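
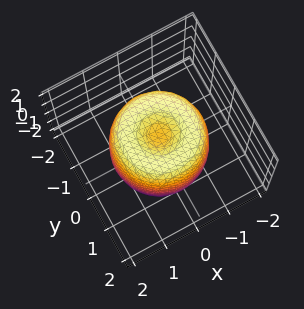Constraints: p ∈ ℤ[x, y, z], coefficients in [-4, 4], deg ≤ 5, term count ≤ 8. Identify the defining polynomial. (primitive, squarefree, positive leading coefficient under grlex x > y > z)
1. Degree: a generic line meets the surface in up to 4 points, so deg p = 4.
2. Symmetries: rotational symmetry about the z-axis ⇒ p depends on x, y only through x² + y².
3. Against the integer gridlines: the z-axis gridline crossings are at z ∈ {-1, 1}; a circular section at z = 0 has radius between 1 and 2.
4. Putting this together gives p.

2*x^4 + 4*x^2*y^2 + 2*y^4 - 3*x^2 - 3*y^2 + z^2 - 1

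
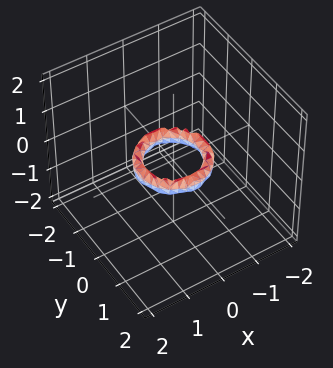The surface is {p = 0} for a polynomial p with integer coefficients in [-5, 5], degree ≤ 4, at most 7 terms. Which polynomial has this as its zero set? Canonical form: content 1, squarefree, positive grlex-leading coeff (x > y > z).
2*x^4 + 4*x^2*y^2 + 2*y^4 - 3*x^2 - 3*y^2 + 2*z^2 + 1

First, the degree is 4 — a generic line meets the surface in up to 4 points.
Next, symmetry: every cross-section ⟂ z is a circle, so x, y appear only via x² + y².
Next, from the visible intercepts: it misses every integer gridline on the z-axis; among the integer gridlines, it crosses the y-axis at y ∈ {-1, 1}; a circular section at z = 0 has radius between 0 and 1.
Finally, the integer polynomial consistent with all of this is the stated p.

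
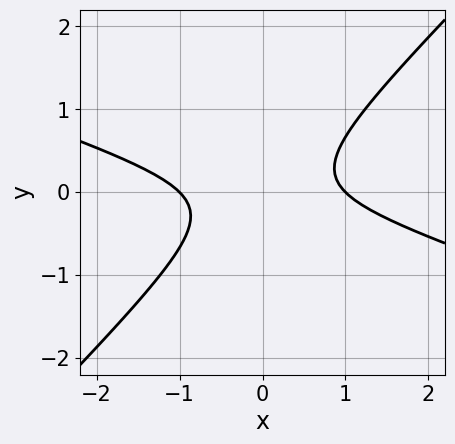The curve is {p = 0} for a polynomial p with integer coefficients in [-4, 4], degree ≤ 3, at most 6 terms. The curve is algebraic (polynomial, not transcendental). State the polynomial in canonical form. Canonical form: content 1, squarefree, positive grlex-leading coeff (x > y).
First, the degree is 2 — no degree-1 curve has this shape.
Next, checking where it meets the axes: it misses every integer gridline on the y-axis; among the integer gridlines, it crosses the x-axis at x ∈ {-1, 1}.
Finally, matching integer coefficients to the picture gives p.

x^2 + 2*x*y - 3*y^2 - 1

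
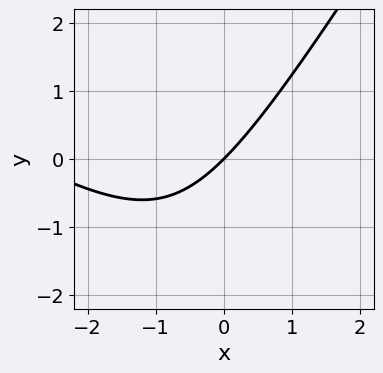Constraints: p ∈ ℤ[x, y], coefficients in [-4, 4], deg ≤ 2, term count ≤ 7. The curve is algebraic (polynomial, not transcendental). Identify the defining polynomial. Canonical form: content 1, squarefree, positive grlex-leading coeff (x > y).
1. The degree is 2 — no degree-1 curve has this shape.
2. Against the integer gridlines: it crosses the x-axis at the gridline x = 0; it meets the y-axis at y = 0 (among the integer gridlines).
3. Fitting integer coefficients to these (and the overall shape) gives p.

x^2 + x*y - y^2 + 3*x - 3*y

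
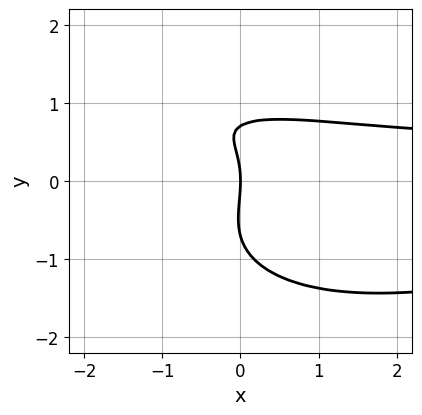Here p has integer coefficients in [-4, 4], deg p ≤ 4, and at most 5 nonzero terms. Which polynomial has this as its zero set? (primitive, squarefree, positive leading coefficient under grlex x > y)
x^2*y^2 + 2*y^4 + 3*x*y - y^2 - 3*x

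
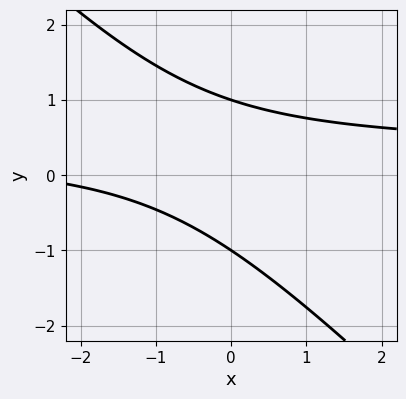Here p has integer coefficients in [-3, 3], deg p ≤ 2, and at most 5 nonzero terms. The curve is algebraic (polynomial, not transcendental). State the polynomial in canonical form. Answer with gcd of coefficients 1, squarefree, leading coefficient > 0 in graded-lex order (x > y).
3*x*y + 3*y^2 - x - 3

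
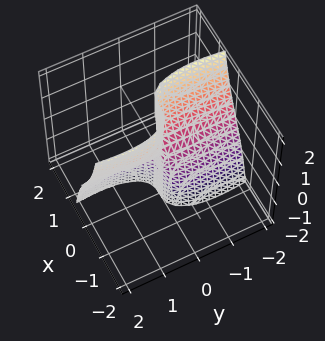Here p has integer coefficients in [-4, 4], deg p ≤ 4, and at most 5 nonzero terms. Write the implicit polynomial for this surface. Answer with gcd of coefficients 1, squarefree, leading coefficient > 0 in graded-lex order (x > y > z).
3*x^3 + x*y^2 + y*z

(a) The degree is 3 — no degree-2 surface has this shape.
(b) From the visible intercepts: the visible z-axis segment lies entirely on the surface; every point of the y-axis in the box is on the surface; it crosses the x-axis at the gridline x = 0.
(c) Together with the visible shape, these determine p as stated.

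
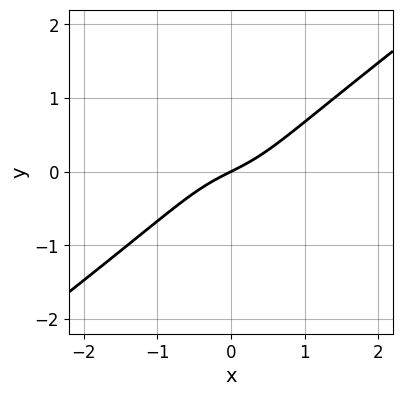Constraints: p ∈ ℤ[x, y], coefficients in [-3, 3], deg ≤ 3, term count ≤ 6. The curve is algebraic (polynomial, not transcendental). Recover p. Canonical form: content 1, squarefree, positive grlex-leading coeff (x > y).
2*x^3 - 2*x^2*y - y^3 + x - 2*y

The degree is 3 — the shape is more complex than any degree-2 curve.
Against the integer gridlines: it meets the y-axis at y = 0 (among the integer gridlines); one x-axis crossing is at x = 0.
The integer polynomial consistent with all of this is the stated p.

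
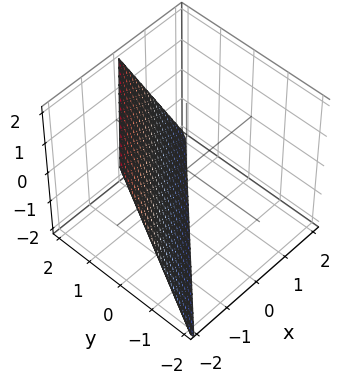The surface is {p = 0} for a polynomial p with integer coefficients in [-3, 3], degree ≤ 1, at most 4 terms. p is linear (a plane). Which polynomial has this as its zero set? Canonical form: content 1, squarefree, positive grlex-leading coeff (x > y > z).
2*x - 2*y + z + 2

1. Degree: the surface is flat (a plane), so deg p = 1.
2. From the visible intercepts: it meets the y-axis at y = 1 (among the integer gridlines); it crosses the z-axis at the gridline z = -2.
3. Putting this together gives p.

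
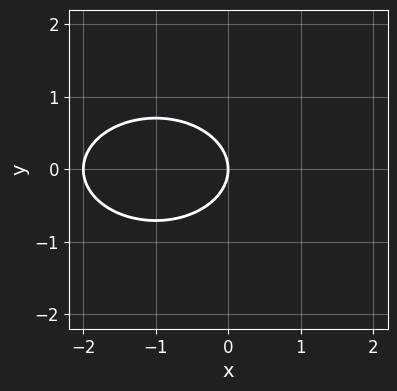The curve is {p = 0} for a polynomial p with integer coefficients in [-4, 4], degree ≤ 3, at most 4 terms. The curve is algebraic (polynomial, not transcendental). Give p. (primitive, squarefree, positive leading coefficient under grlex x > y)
x^2 + 2*y^2 + 2*x

1. deg p = 2. No degree-1 curve has this shape.
2. Symmetries: it's symmetric under y → −y, forcing even powers of y.
3. Against the integer gridlines: it crosses the y-axis at the gridline y = 0; the x-axis gridline crossings are at x ∈ {-2, 0}.
4. Matching integer coefficients to the picture gives p.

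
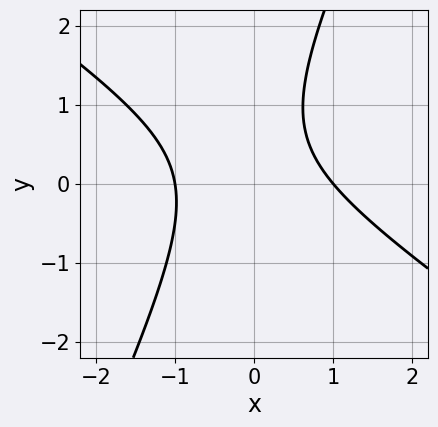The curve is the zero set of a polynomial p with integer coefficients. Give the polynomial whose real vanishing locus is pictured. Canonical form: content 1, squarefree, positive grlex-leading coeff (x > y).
3*x^2 + 3*x*y - 2*y^2 + 2*y - 3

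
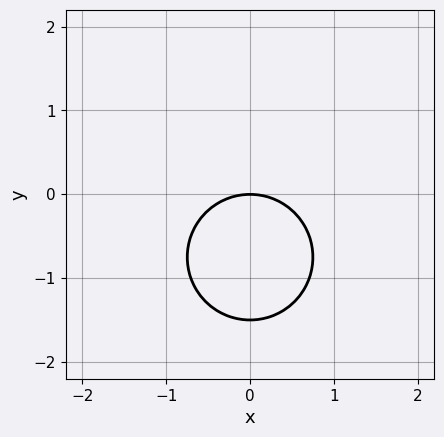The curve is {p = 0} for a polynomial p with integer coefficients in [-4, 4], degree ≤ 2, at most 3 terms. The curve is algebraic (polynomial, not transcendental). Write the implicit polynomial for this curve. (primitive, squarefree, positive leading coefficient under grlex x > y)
1. The degree is 2 — no degree-1 curve has this shape.
2. Symmetries: it's symmetric under x → −x, forcing even powers of x.
3. Against the integer gridlines: it meets the y-axis at y = 0 (among the integer gridlines); it meets the x-axis at x = 0 (among the integer gridlines).
4. Fitting integer coefficients to these (and the overall shape) gives p.

2*x^2 + 2*y^2 + 3*y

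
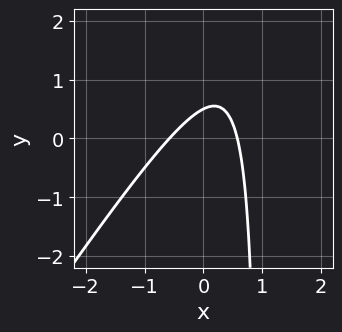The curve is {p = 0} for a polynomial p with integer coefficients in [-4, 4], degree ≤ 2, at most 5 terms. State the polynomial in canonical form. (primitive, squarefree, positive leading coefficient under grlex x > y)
3*x^2 - 2*x*y + 2*y - 1

1. Degree: the shape is more complex than any degree-1 curve, so deg p = 2.
2. Matching integer coefficients to the picture gives p.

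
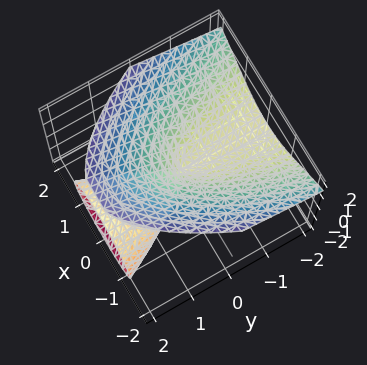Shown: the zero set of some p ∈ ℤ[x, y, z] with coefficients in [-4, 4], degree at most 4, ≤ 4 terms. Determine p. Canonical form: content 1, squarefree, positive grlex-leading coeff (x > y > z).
First, the picture has 2 separate pieces.
Then, deg p = 3.
Then, checking where it meets the axes: it meets the z-axis at z = 0 (among the integer gridlines); the visible y-axis segment lies entirely on the surface; one x-axis crossing is at x = 0.
Finally, solving for integer coefficients yields p as stated.

z^3 - 2*x^2 - 2*y*z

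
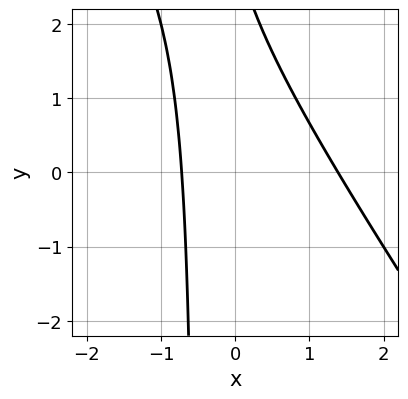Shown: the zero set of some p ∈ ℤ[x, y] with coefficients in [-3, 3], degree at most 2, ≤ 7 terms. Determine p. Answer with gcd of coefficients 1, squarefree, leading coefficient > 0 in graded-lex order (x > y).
3*x^2 + 2*x*y - 2*x + y - 3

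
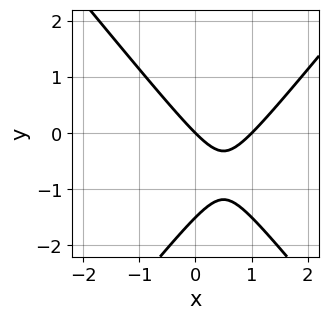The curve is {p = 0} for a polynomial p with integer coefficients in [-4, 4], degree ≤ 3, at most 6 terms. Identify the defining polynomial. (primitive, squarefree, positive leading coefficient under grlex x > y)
3*x^2 - 2*y^2 - 3*x - 3*y

(a) deg p = 2. A generic line meets the curve in up to 2 points.
(b) From the visible intercepts: the x-axis gridline crossings are at x ∈ {0, 1}; one y-axis crossing is at y = 0.
(c) Matching integer coefficients to the picture gives p.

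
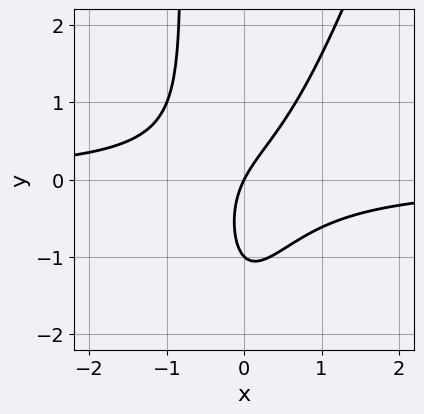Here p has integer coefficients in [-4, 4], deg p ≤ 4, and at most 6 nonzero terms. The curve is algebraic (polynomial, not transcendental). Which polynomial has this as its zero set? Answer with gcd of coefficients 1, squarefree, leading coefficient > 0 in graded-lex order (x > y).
3*x^2*y - x*y^2 - y^2 + 2*x - y

First, the degree is 3 — no degree-2 curve has this shape.
Next, checking where it meets the axes: one x-axis crossing is at x = 0; the y-axis gridline crossings are at y ∈ {-1, 0}.
Finally, assembling these constraints gives the stated polynomial.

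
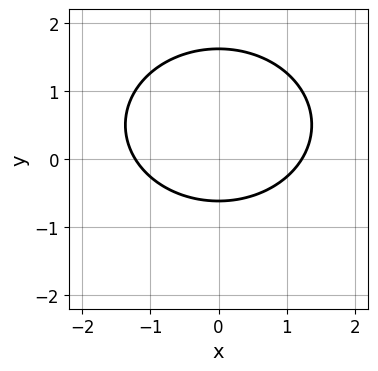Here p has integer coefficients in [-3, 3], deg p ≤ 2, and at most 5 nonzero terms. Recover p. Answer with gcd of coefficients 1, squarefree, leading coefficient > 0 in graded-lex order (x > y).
2*x^2 + 3*y^2 - 3*y - 3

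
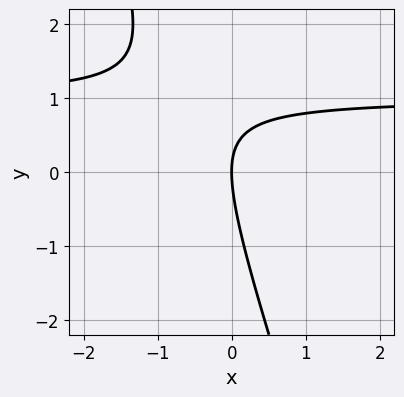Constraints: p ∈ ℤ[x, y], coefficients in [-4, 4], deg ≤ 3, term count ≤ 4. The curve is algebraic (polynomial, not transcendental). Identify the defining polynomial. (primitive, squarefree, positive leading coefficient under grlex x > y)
3*x*y + y^2 - 3*x

(a) The degree is 2 — a generic line meets the curve in up to 2 points.
(b) Observable constraints: one y-axis crossing is at y = 0; it meets the x-axis at x = 0 (among the integer gridlines).
(c) Fitting integer coefficients to these (and the overall shape) gives p.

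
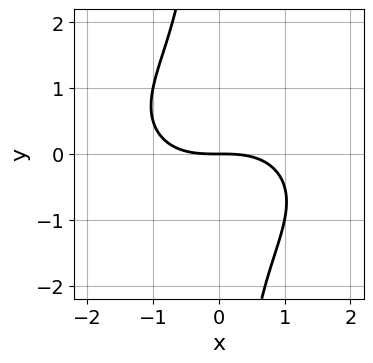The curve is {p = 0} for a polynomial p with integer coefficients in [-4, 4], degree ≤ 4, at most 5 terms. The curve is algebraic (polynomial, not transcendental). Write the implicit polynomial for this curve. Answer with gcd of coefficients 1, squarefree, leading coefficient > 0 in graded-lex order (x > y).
(a) The degree is 3 — a generic line meets the curve in up to 3 points.
(b) Observable constraints: one y-axis crossing is at y = 0; it crosses the x-axis at the gridline x = 0.
(c) These observations pin down the coefficients.

x^3 + 2*x*y^2 + 3*y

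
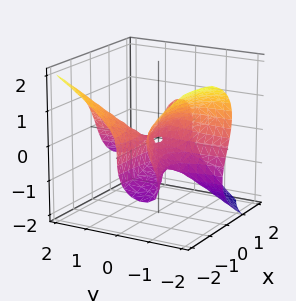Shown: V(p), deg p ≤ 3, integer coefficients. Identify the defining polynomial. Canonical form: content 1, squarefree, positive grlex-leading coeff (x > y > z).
x^2*y - 2*x*y^2 - 2*z^3 - 2*y*z

First, the degree is 3 — a generic line meets the surface in up to 3 points.
Next, from the axis intercepts and sections: one z-axis crossing is at z = 0; the visible x-axis segment lies entirely on the surface; the visible y-axis segment lies entirely on the surface.
Finally, solving for integer coefficients yields p as stated.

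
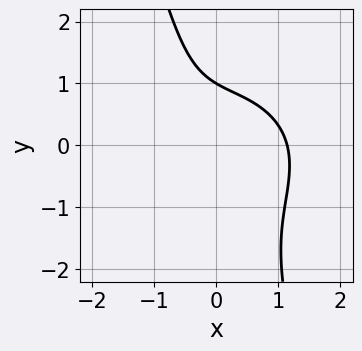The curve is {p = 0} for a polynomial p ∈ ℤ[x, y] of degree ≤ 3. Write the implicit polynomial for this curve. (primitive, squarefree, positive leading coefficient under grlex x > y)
First, deg p = 3. A generic line meets the curve in up to 3 points.
Next, checking where it meets the axes: it crosses the y-axis at the gridline y = 1.
Finally, together with the visible shape, these determine p as stated.

2*x^3 + 3*x*y^2 + y^3 + 2*y - 3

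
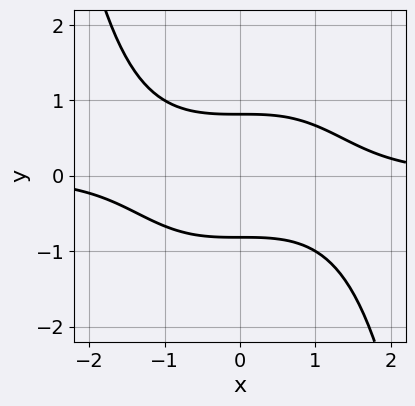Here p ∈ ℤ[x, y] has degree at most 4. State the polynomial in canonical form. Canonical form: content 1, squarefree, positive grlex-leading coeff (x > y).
x^3*y + 3*y^2 - 2

First, deg p = 4. No degree-3 curve has this shape.
Then, observable constraints: the curve avoids every integer x-axis point in the box.
Finally, putting this together gives p.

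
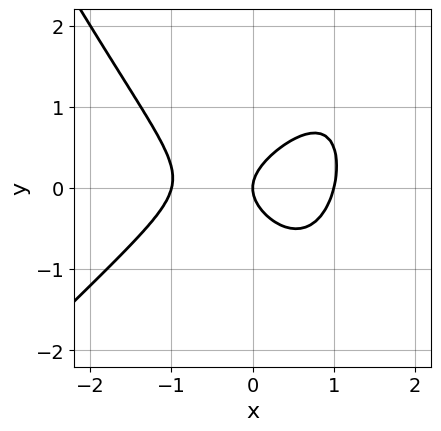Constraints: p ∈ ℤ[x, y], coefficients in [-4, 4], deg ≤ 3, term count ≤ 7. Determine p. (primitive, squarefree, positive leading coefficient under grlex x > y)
2*x^3 - x^2*y - x*y^2 + 3*y^2 - 2*x

deg p = 3. The shape is more complex than any degree-2 curve.
Reading off the gridlines: among the integer gridlines, it crosses the x-axis at x ∈ {-1, 0, 1}; it crosses the y-axis at the gridline y = 0.
These observations pin down the coefficients.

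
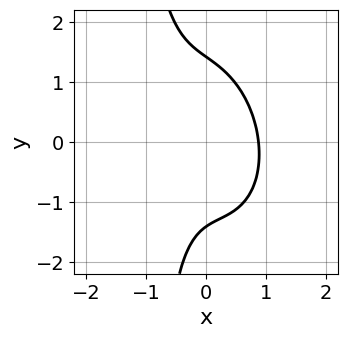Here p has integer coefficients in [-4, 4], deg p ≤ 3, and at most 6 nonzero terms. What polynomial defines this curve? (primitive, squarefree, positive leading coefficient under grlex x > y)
First, deg p = 3.
Finally, putting this together gives p.

3*x^3 + x^2*y + x*y^2 + y^2 - 2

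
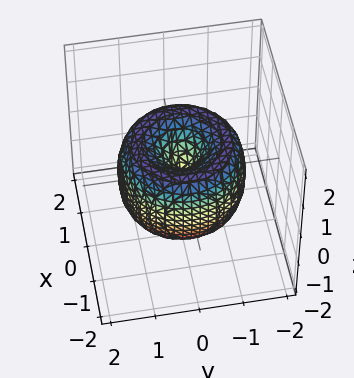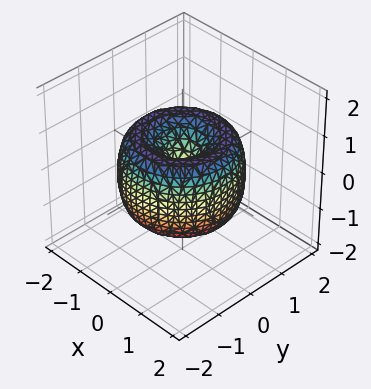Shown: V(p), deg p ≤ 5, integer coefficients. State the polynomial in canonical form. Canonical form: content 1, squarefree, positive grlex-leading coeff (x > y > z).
x^4 + 2*x^2*y^2 + y^4 - 2*x^2 - 2*y^2 + z^2

Degree: no degree-3 surface has this shape, so deg p = 4.
Symmetries: rotational symmetry about the z-axis ⇒ p depends on x, y only through x² + y².
Checking where it meets the axes: it crosses the y-axis at the gridline y = 0; a circular section at z = -1 has radius exactly 1; it meets the x-axis at x = 0 (among the integer gridlines); one z-axis crossing is at z = 0.
These observations pin down the coefficients.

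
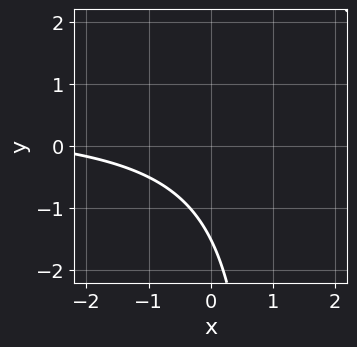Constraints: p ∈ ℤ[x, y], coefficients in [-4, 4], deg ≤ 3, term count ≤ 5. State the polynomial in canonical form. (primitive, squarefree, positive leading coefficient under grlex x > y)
(a) Degree: no degree-1 curve has this shape, so deg p = 2.
(b) From the axis intercepts and sections: the curve avoids every integer x-axis point in the box.
(c) Putting this together gives p.

2*x*y - x - 2*y - 3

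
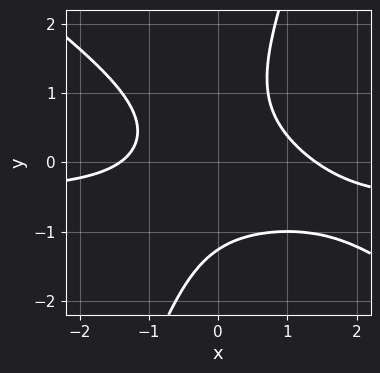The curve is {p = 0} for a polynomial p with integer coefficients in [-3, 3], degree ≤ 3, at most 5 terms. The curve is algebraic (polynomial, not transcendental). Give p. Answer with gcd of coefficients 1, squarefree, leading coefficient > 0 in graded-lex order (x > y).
(a) The degree is 3 — a generic line meets the curve in up to 3 points.
(b) Putting this together gives p.

2*x^2*y + 2*x*y^2 - y^3 + x^2 - 2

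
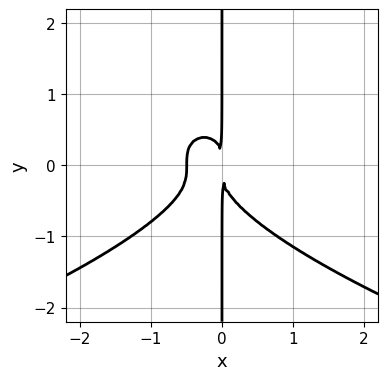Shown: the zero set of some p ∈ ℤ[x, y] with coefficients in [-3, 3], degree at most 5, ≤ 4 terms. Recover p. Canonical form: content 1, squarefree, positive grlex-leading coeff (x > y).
2*x*y^3 + 2*x^3 + x^2

First, degree: no degree-3 curve has this shape, so deg p = 4.
Next, from the axis intercepts and sections: every point of the y-axis in the box is on the curve.
Finally, these observations pin down the coefficients.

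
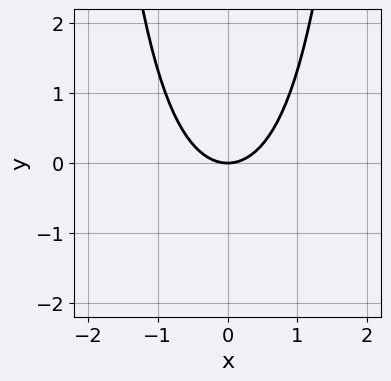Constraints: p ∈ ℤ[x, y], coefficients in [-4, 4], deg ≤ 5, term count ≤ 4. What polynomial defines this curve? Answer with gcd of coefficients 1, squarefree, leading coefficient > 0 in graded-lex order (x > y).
x^4 + 3*x^2 - 3*y

(a) Degree: the shape is more complex than any degree-3 curve, so deg p = 4.
(b) Symmetries: mirror symmetry x ↦ −x ⇒ only even powers of x.
(c) From the visible intercepts: it meets the x-axis at x = 0 (among the integer gridlines); it meets the y-axis at y = 0 (among the integer gridlines).
(d) Together with the visible shape, these determine p as stated.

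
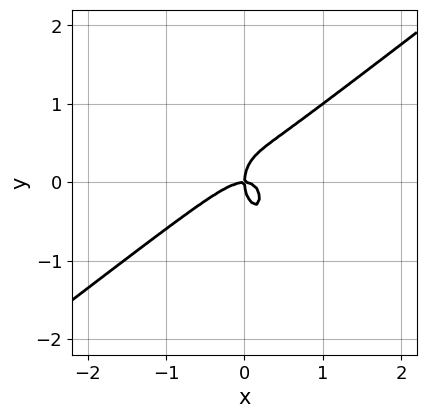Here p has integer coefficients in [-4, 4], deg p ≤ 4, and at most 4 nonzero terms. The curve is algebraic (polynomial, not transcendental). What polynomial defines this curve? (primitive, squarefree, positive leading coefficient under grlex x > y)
Degree: a generic line meets the curve in up to 3 points, so deg p = 3.
Checking where it meets the axes: it meets the x-axis at x = 0 (among the integer gridlines); one y-axis crossing is at y = 0.
Together with the visible shape, these determine p as stated.

2*x^3 - 2*x^2*y - y^3 + x*y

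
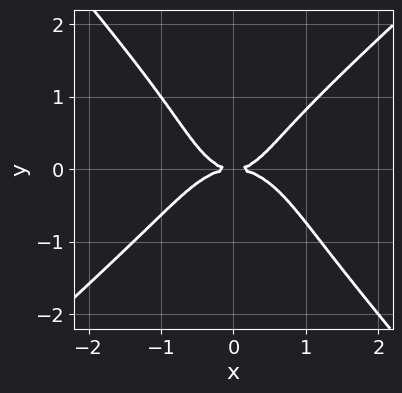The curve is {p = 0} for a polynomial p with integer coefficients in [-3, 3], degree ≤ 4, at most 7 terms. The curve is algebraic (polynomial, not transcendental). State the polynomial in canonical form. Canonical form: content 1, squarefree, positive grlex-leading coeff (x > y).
1. The degree is 4 — a generic line meets the curve in up to 4 points.
2. Against the integer gridlines: it meets the x-axis at x = 0 (among the integer gridlines); one y-axis crossing is at y = 0.
3. These observations pin down the coefficients.

2*x^4 - x*y^3 - 2*y^4 + x^2*y - 2*y^2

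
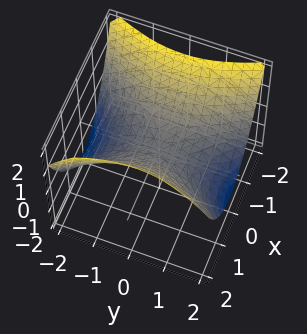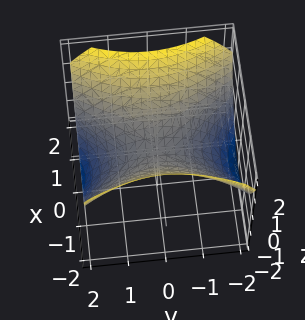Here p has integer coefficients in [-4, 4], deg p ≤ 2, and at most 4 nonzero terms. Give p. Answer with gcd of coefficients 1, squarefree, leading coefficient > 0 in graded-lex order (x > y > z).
deg p = 2. A hyperbolic paraboloid; a quadric.
Symmetries: it's symmetric under y → −y, forcing even powers of y; it's symmetric under x → −x, forcing even powers of x.
From the axis intercepts and sections: one y-axis crossing is at y = 0; it meets the z-axis at z = 0 (among the integer gridlines).
Fitting integer coefficients to these (and the overall shape) gives p.

2*x^2 - y^2 - 3*z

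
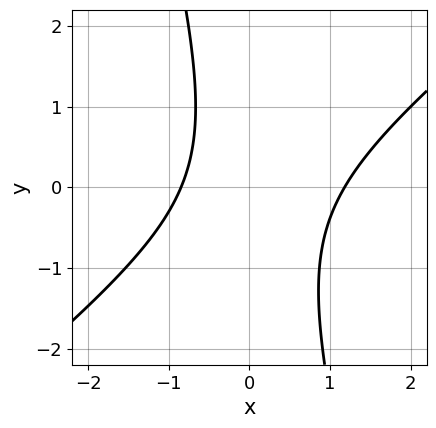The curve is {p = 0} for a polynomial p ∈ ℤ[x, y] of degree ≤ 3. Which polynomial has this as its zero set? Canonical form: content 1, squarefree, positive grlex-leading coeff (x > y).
3*x^2 - 3*x*y - y^2 - x - 3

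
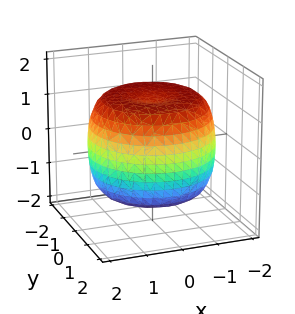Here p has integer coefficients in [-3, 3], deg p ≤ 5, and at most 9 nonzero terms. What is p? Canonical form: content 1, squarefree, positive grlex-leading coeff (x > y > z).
(a) The degree is 4 — no degree-3 surface has this shape.
(b) Symmetries: rotational symmetry about the z-axis ⇒ p depends on x, y only through x² + y².
(c) Against the integer gridlines: a circular section at z = 0 has radius between 1 and 2.
(d) Together with the visible shape, these determine p as stated.

x^4 + 2*x^2*y^2 + y^4 - 2*x^2 - 2*y^2 + 2*z^2 - 3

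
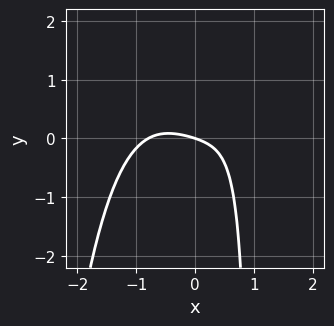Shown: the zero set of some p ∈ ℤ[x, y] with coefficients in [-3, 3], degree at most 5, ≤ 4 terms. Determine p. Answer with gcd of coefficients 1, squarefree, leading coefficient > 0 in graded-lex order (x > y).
(a) deg p = 4. The shape is more complex than any degree-3 curve.
(b) Checking where it meets the axes: it crosses the x-axis at the gridline x = 0; it meets the y-axis at y = 0 (among the integer gridlines).
(c) Putting this together gives p.

2*x^4 - 3*x*y + x + 3*y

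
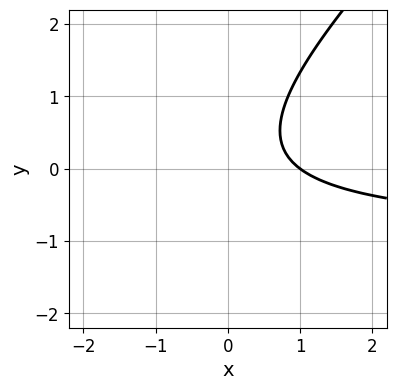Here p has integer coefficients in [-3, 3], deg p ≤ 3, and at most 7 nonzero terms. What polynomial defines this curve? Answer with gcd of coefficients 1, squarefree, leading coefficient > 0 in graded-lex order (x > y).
deg p = 2.
Reading off the gridlines: it crosses the x-axis at the gridline x = 1; it misses every integer gridline on the y-axis.
The integer polynomial consistent with all of this is the stated p.

3*x*y - 3*y^2 + 3*x + y - 3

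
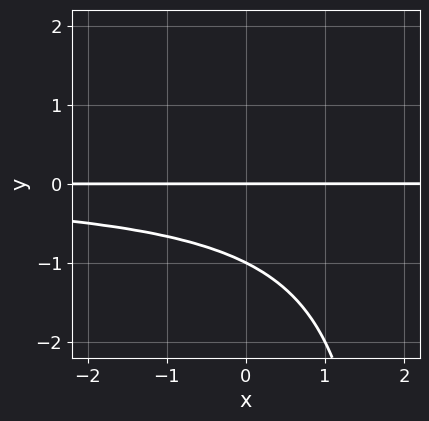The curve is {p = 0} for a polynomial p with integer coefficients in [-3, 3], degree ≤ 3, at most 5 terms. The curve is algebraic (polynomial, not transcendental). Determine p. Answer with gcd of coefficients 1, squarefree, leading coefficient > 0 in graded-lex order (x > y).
x*y^2 - 2*y^2 - 2*y

(a) deg p = 3. The shape is more complex than any degree-2 curve.
(b) Observable constraints: every point of the x-axis in the box is on the curve; the y-axis gridline crossings are at y ∈ {-1, 0}.
(c) Matching integer coefficients to the picture gives p.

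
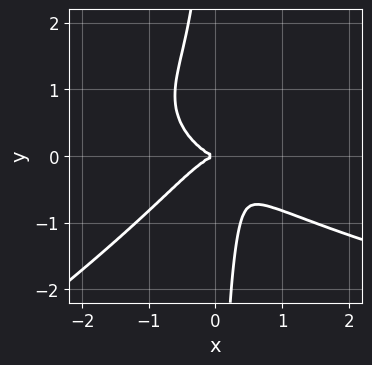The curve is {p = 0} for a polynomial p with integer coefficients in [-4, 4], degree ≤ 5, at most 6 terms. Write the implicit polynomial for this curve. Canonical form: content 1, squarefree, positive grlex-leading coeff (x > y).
The degree is 4 — no degree-3 curve has this shape.
From the visible intercepts: it crosses the y-axis at the gridline y = 0; it crosses the x-axis at the gridline x = 0.
Assembling these constraints gives the stated polynomial.

2*x^2*y^2 - 3*x*y^3 - 3*x^3 + 2*x*y^2 - 2*y^2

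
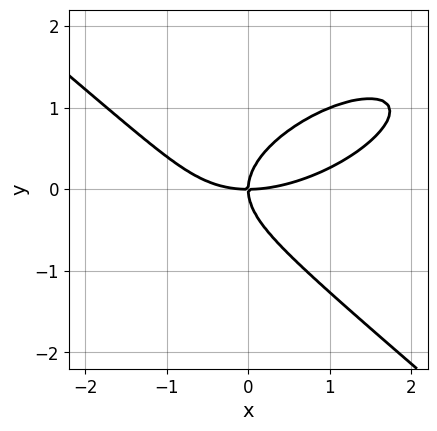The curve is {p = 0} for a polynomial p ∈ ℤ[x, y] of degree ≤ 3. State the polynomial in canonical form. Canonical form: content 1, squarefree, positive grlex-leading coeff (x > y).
x^3 - x^2*y + 3*y^3 - 3*x*y

1. deg p = 3. The shape is more complex than any degree-2 curve.
2. Checking where it meets the axes: one x-axis crossing is at x = 0; one y-axis crossing is at y = 0.
3. These observations pin down the coefficients.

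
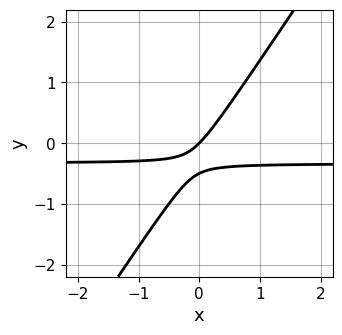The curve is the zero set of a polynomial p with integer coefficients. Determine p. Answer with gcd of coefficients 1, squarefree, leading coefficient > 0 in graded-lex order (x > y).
3*x*y - 2*y^2 + x - y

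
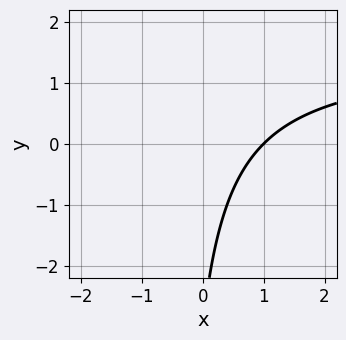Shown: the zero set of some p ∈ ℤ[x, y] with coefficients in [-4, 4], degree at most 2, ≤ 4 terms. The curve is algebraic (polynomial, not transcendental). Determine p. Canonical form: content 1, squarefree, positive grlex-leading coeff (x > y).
2*x*y - 3*x + y + 3

First, deg p = 2. The shape is more complex than any degree-1 curve.
Then, reading off the gridlines: it crosses the x-axis at the gridline x = 1; the curve avoids every integer y-axis point in the box.
Finally, fitting integer coefficients to these (and the overall shape) gives p.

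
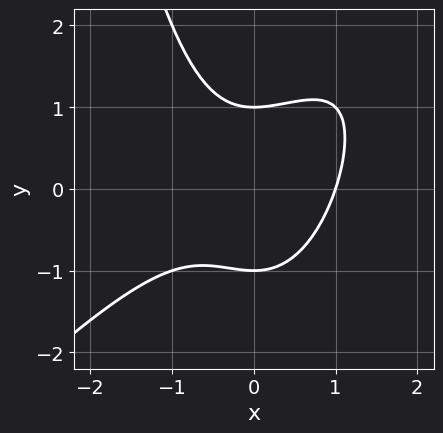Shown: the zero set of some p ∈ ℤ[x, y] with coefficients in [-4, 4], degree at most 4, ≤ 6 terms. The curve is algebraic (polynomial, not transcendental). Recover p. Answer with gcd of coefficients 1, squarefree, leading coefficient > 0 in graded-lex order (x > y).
x^3 - x^2*y + y^2 - 1

(a) deg p = 3. A generic line meets the curve in up to 3 points.
(b) From the axis intercepts and sections: among the integer gridlines, it crosses the y-axis at y ∈ {-1, 1}; it meets the x-axis at x = 1 (among the integer gridlines).
(c) Putting this together gives p.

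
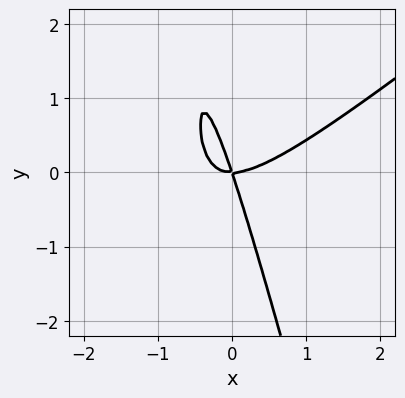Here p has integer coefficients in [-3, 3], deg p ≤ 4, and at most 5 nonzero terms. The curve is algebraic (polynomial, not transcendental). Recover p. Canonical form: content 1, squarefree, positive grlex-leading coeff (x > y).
Degree: the shape is more complex than any degree-2 curve, so deg p = 3.
Observable constraints: it meets the y-axis at y = 0 (among the integer gridlines); it meets the x-axis at x = 0 (among the integer gridlines).
These observations pin down the coefficients.

3*x^3 - 3*x^2*y - x*y^2 - 3*x*y - y^2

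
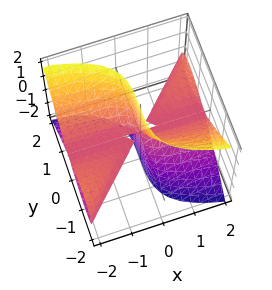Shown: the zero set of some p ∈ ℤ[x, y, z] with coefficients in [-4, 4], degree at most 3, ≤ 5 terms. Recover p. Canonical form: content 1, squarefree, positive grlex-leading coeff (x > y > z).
x*y^2 - 2*x*z^2 - y^3

There are 3 components.
Degree: no degree-2 surface has this shape, so deg p = 3.
From the visible intercepts: the visible x-axis segment lies entirely on the surface; every point of the z-axis in the box is on the surface; it crosses the y-axis at the gridline y = 0.
Assembling these constraints gives the stated polynomial.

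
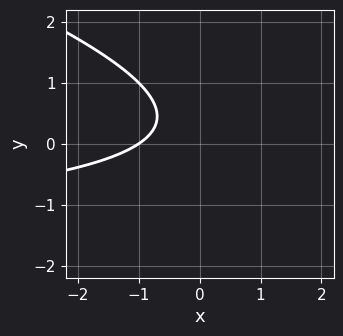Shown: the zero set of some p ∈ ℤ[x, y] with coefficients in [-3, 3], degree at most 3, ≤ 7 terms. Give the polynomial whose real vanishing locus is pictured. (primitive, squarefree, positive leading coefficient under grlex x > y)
1. Degree: a generic line meets the curve in up to 2 points, so deg p = 2.
2. Checking where it meets the axes: one x-axis crossing is at x = -1; it misses every integer gridline on the y-axis.
3. Putting this together gives p.

x*y + 3*y^2 + 2*x - 2*y + 2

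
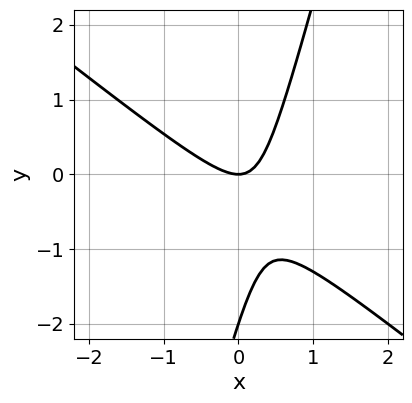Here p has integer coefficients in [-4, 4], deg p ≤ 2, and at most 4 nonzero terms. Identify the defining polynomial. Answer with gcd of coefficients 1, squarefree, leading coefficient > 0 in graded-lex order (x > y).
(a) Degree: no degree-1 curve has this shape, so deg p = 2.
(b) Against the integer gridlines: it crosses the x-axis at the gridline x = 0; the y-axis gridline crossings are at y ∈ {-2, 0}.
(c) The integer polynomial consistent with all of this is the stated p.

3*x^2 + 3*x*y - y^2 - 2*y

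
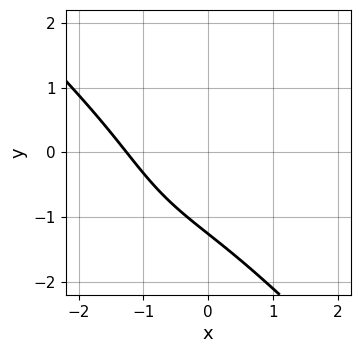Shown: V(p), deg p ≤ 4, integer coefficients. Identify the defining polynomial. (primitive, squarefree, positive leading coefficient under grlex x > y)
The degree is 3 — no degree-2 curve has this shape.
The integer polynomial consistent with all of this is the stated p.

x^3 + y^3 - 3*x*y + 2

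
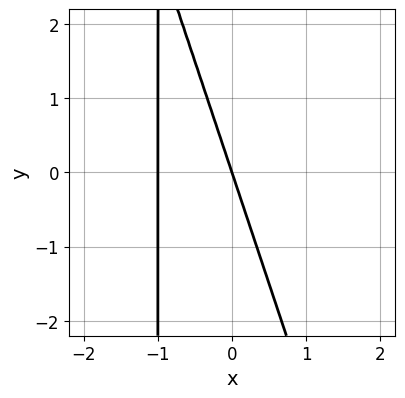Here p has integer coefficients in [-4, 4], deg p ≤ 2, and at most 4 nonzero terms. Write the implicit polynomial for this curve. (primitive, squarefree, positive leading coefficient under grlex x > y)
First, deg p = 2. No degree-1 curve has this shape.
Then, reading off the gridlines: one y-axis crossing is at y = 0; the x-axis gridline crossings are at x ∈ {-1, 0}.
Finally, fitting integer coefficients to these (and the overall shape) gives p.

3*x^2 + x*y + 3*x + y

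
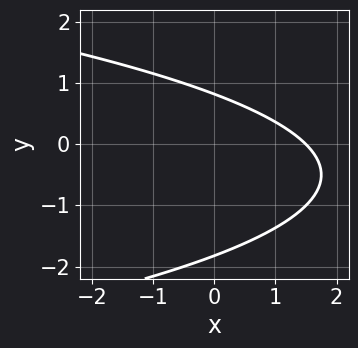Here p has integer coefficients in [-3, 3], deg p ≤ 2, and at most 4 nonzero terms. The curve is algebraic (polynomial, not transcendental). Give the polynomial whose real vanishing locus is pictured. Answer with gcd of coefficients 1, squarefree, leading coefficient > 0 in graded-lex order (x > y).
2*y^2 + 2*x + 2*y - 3

First, degree: the shape is more complex than any degree-1 curve, so deg p = 2.
Finally, matching integer coefficients to the picture gives p.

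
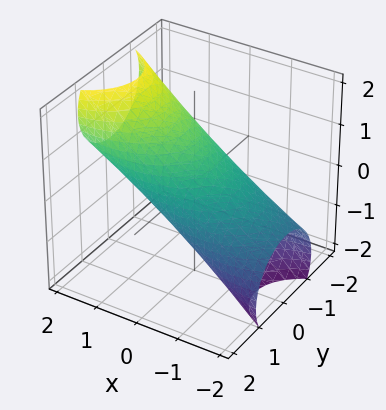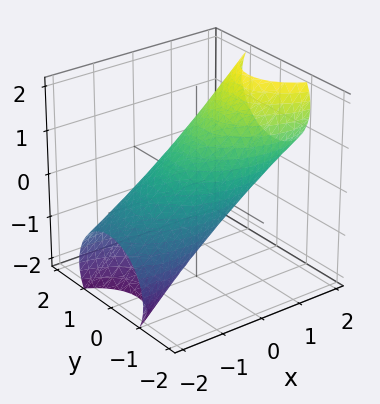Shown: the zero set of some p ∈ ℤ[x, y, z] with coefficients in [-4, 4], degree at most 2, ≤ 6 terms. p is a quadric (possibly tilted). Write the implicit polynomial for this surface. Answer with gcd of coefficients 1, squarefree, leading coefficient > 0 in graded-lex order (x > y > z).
x^2 - 3*x*z + 2*y^2 + 2*z^2 - 2

(a) The degree is 2 — no degree-1 surface has this shape.
(b) From the visible intercepts: the z-axis gridline crossings are at z ∈ {-1, 1}; among the integer gridlines, it crosses the y-axis at y ∈ {-1, 1}.
(c) Putting this together gives p.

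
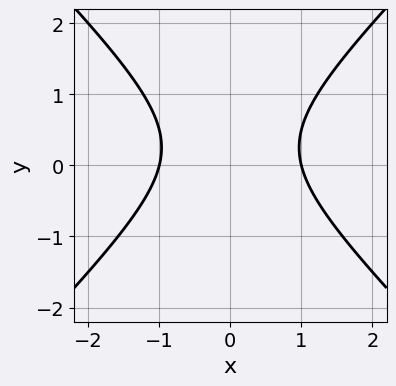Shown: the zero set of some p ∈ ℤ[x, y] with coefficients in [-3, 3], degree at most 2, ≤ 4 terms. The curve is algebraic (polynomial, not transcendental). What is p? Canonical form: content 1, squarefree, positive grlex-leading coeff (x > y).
1. Degree: a generic line meets the curve in up to 2 points, so deg p = 2.
2. Symmetries: the x ↦ −x reflection is a symmetry, so x appears only in even powers.
3. Reading off the gridlines: no y-intercept at any integer in the box; the x-axis gridline crossings are at x ∈ {-1, 1}.
4. Together with the visible shape, these determine p as stated.

2*x^2 - 2*y^2 + y - 2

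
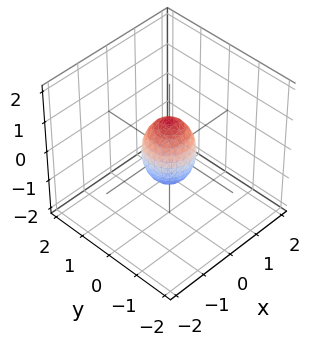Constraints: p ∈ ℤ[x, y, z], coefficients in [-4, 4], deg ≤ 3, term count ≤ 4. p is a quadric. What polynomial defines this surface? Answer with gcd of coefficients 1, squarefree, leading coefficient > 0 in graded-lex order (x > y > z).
2*x^2 + 2*y^2 + z^2 - 1

(a) The degree is 2 — a closed, bounded, convex surface; a quadric.
(b) Symmetries: mirror symmetry z ↦ −z ⇒ only even powers of z; every cross-section ⟂ z is a circle, so x, y appear only via x² + y².
(c) Reading off the gridlines: among the integer gridlines, it crosses the z-axis at z ∈ {-1, 1}; a circular section at z = 0 has radius between 0 and 1.
(d) Solving for integer coefficients yields p as stated.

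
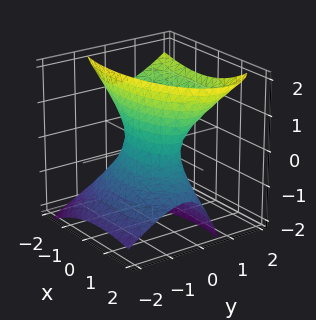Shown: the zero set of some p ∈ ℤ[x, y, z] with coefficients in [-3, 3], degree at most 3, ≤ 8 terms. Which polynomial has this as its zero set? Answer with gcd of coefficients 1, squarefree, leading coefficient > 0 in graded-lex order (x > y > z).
(a) The degree is 2 — a generic line meets the surface in up to 2 points.
(b) From the axis intercepts and sections: the x-axis gridline crossings are at x ∈ {-1, 1}; the surface avoids every integer z-axis point in the box.
(c) These observations pin down the coefficients.

x^2 + x*z + 3*y^2 - 3*y*z - z^2 - 1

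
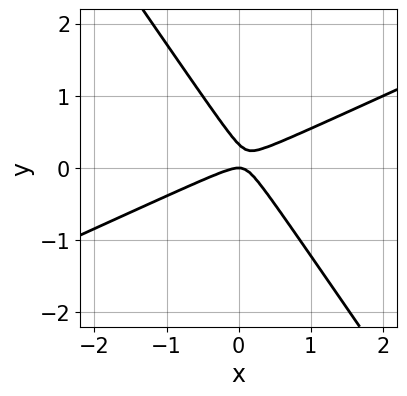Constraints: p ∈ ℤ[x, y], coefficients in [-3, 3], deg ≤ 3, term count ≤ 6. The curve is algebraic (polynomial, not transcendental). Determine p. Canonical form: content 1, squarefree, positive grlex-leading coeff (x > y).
2*x^2 - 3*x*y - 3*y^2 + y

1. deg p = 2.
2. From the axis intercepts and sections: it meets the y-axis at y = 0 (among the integer gridlines); it meets the x-axis at x = 0 (among the integer gridlines).
3. The integer polynomial consistent with all of this is the stated p.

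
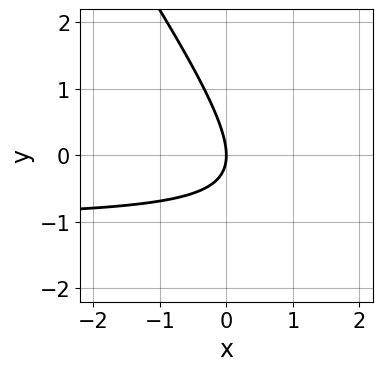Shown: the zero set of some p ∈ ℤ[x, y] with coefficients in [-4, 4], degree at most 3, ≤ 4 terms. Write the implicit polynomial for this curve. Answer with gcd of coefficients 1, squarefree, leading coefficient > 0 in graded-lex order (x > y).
1. The degree is 2 — no degree-1 curve has this shape.
2. From the visible intercepts: one x-axis crossing is at x = 0; one y-axis crossing is at y = 0.
3. Matching integer coefficients to the picture gives p.

3*x*y + 2*y^2 + 3*x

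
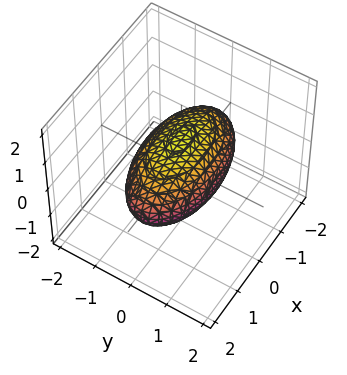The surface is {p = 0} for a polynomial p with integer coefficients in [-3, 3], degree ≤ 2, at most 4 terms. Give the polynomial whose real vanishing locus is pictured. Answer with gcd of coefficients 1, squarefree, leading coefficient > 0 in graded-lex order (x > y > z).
First, deg p = 2. A closed, bounded, convex surface; a quadric.
Then, symmetries: it's symmetric under z → −z, forcing even powers of z; mirror symmetry y ↦ −y ⇒ only even powers of y; the x ↦ −x reflection is a symmetry, so x appears only in even powers.
Then, from the visible intercepts: the z-axis gridline crossings are at z ∈ {-1, 1}; the y-axis gridline crossings are at y ∈ {-1, 1}.
Finally, assembling these constraints gives the stated polynomial.

x^2 + 3*y^2 + 3*z^2 - 3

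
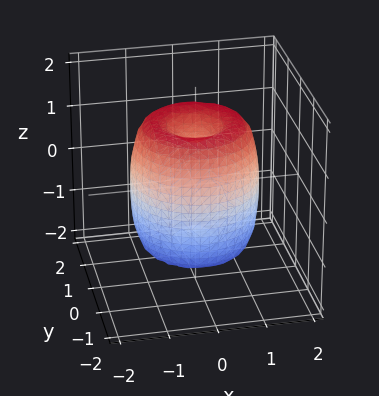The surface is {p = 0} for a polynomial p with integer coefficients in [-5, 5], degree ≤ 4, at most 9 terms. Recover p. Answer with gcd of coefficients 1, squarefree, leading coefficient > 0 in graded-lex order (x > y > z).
2*x^4 + 4*x^2*y^2 + 2*y^4 - 3*x^2 - 3*y^2 + z^2 - 1

Degree: no degree-3 surface has this shape, so deg p = 4.
Symmetries: rotational symmetry about the z-axis ⇒ p depends on x, y only through x² + y².
Reading off the gridlines: a circular section at z = 0 has radius between 1 and 2; among the integer gridlines, it crosses the z-axis at z ∈ {-1, 1}.
Fitting integer coefficients to these (and the overall shape) gives p.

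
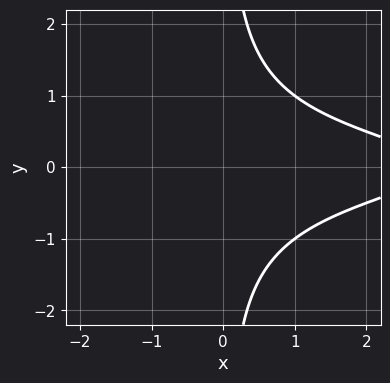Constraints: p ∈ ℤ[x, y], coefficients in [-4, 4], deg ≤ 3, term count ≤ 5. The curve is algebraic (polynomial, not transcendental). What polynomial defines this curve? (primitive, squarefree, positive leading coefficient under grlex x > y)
First, degree: the shape is more complex than any degree-2 curve, so deg p = 3.
Next, symmetries: the y ↦ −y reflection is a symmetry, so y appears only in even powers.
Next, from the axis intercepts and sections: the curve avoids every integer y-axis point in the box; it misses every integer gridline on the x-axis.
Finally, fitting integer coefficients to these (and the overall shape) gives p.

2*x*y^2 + x - 3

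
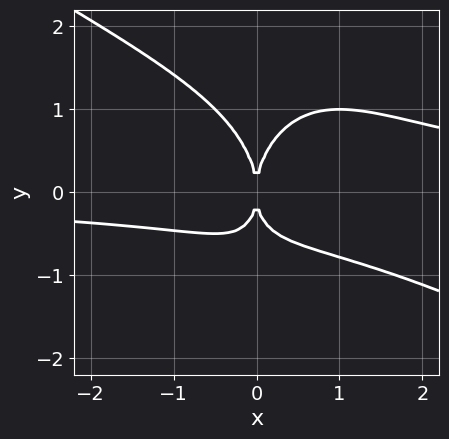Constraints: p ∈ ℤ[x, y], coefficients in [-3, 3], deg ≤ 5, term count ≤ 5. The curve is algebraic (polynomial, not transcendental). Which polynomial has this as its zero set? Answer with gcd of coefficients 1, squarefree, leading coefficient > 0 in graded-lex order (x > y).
(a) The degree is 4 — a generic line meets the curve in up to 4 points.
(b) Reading off the gridlines: it meets the x-axis at x = 0 (among the integer gridlines); it crosses the y-axis at the gridline y = 0.
(c) The integer polynomial consistent with all of this is the stated p.

2*x^3*y + 3*x^2*y^2 + y^4 - 3*x^2*y - 3*x^2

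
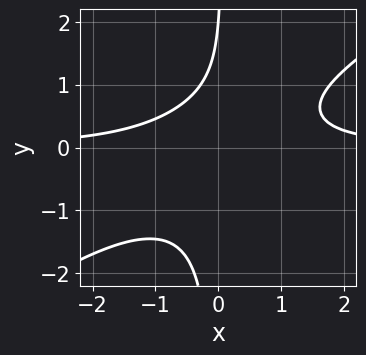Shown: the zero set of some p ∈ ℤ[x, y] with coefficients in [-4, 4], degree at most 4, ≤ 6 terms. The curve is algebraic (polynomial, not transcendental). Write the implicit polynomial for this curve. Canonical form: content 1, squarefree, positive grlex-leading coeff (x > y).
2*x^2*y - 3*x*y^2 + y - 2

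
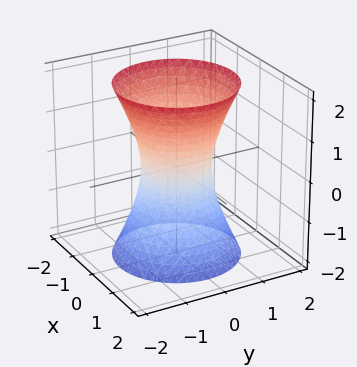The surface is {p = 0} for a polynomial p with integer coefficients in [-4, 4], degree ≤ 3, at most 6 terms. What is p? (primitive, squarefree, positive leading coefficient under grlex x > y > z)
3*x^2 + 3*y^2 - z^2 - 2

1. Degree: one connected sheet with a waist; a quadric, so deg p = 2.
2. Symmetries: it's symmetric under z → −z, forcing even powers of z; rotational symmetry about the z-axis ⇒ p depends on x, y only through x² + y².
3. Checking where it meets the axes: a circular section at z = 2 has radius between 1 and 2; no z-intercept at any integer in the box.
4. Together with the visible shape, these determine p as stated.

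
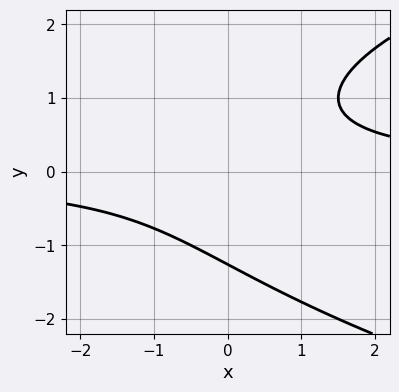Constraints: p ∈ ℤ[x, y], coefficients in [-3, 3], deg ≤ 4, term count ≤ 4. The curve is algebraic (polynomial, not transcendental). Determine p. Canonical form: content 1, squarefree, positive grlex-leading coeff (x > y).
The degree is 3 — a generic line meets the curve in up to 3 points.
From the visible intercepts: the curve avoids every integer x-axis point in the box.
Assembling these constraints gives the stated polynomial.

y^3 - 2*x*y + 2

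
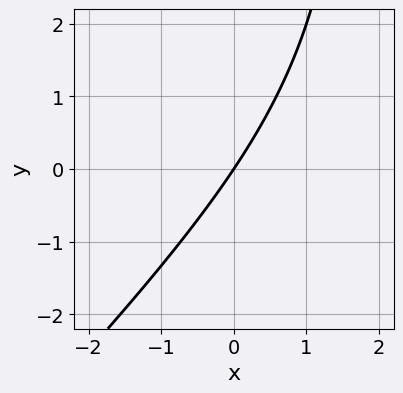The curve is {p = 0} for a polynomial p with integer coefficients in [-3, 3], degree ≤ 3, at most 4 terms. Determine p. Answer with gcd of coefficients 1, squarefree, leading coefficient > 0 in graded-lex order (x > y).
(a) deg p = 2.
(b) Against the integer gridlines: one x-axis crossing is at x = 0; it meets the y-axis at y = 0 (among the integer gridlines).
(c) Fitting integer coefficients to these (and the overall shape) gives p.

x^2 - x*y - 3*x + 2*y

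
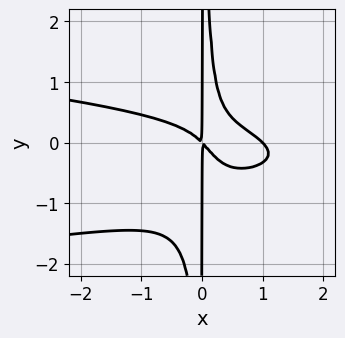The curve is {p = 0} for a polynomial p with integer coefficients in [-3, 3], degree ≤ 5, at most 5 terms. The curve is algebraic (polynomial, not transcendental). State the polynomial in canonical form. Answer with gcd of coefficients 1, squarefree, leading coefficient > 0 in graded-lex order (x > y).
3*x^2*y^2 + x^3 + 2*x^2*y - x^2 - x*y

First, degree: a generic line meets the curve in up to 4 points, so deg p = 4.
Then, reading off the gridlines: one x-axis crossing is at x = 1; every point of the y-axis in the box is on the curve.
Finally, fitting integer coefficients to these (and the overall shape) gives p.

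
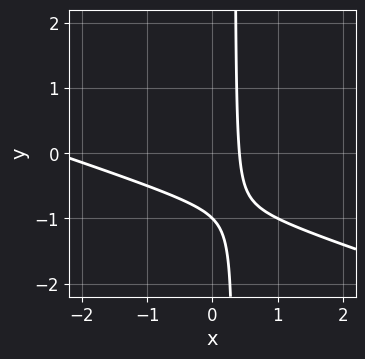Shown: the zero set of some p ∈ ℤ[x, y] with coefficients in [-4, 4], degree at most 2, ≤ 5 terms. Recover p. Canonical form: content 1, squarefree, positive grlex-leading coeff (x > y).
1. deg p = 2.
2. From the visible intercepts: it meets the y-axis at y = -1 (among the integer gridlines).
3. Solving for integer coefficients yields p as stated.

x^2 + 3*x*y + 2*x - y - 1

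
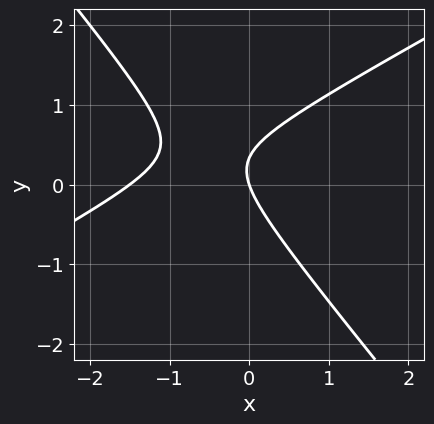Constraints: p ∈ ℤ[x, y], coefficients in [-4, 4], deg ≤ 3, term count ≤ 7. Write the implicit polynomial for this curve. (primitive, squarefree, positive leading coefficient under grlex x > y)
First, degree: the shape is more complex than any degree-1 curve, so deg p = 2.
Next, observable constraints: it meets the x-axis at x = 0 (among the integer gridlines); one y-axis crossing is at y = 0.
Finally, matching integer coefficients to the picture gives p.

2*x^2 - 2*x*y - 3*y^2 + 3*x + y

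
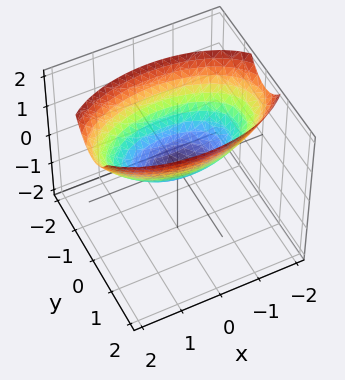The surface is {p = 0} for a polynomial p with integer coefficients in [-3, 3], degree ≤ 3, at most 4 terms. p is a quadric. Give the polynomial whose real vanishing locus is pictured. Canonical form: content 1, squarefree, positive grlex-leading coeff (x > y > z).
x^2 + 3*y^2 - 3*z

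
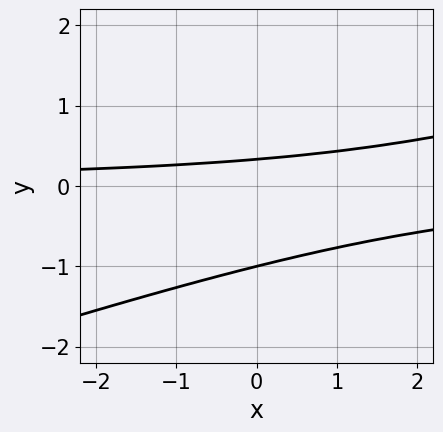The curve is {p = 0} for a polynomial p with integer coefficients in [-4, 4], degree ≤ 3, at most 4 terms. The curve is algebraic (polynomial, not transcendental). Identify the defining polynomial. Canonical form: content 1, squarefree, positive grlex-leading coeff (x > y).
x*y - 3*y^2 - 2*y + 1

First, degree: no degree-1 curve has this shape, so deg p = 2.
Then, from the axis intercepts and sections: it crosses the y-axis at the gridline y = -1; it misses every integer gridline on the x-axis.
Finally, putting this together gives p.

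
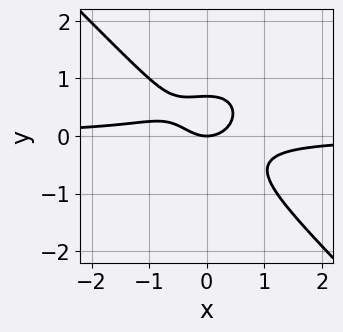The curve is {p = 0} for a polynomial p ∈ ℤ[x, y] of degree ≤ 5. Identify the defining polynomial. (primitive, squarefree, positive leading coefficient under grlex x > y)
3*x^3*y + 3*y^4 + x^2 - y

deg p = 4. The shape is more complex than any degree-3 curve.
Against the integer gridlines: it crosses the x-axis at the gridline x = 0; one y-axis crossing is at y = 0.
Putting this together gives p.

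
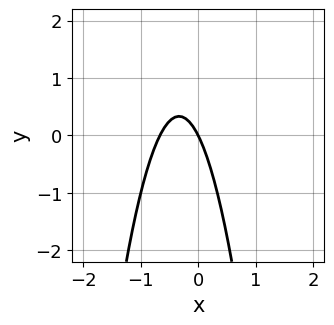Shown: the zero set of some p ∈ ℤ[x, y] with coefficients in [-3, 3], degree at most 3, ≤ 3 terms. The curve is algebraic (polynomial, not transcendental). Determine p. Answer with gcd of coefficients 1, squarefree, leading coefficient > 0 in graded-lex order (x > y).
First, deg p = 2.
Next, against the integer gridlines: one x-axis crossing is at x = 0; it crosses the y-axis at the gridline y = 0.
Finally, putting this together gives p.

3*x^2 + 2*x + y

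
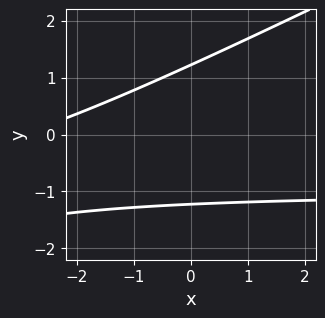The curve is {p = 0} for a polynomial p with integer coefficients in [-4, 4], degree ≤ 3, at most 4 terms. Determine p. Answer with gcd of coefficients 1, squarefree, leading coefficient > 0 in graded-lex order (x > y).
x*y - 2*y^2 + x + 3

First, the degree is 2 — the shape is more complex than any degree-1 curve.
Then, reading off the gridlines: no x-intercept at any integer in the box.
Finally, these observations pin down the coefficients.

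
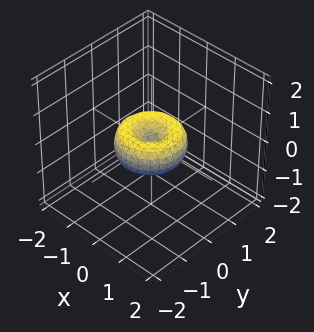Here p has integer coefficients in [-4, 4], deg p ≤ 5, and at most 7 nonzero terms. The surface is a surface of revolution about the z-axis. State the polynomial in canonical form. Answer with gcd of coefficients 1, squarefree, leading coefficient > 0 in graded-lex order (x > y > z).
Degree: the shape is more complex than any degree-3 surface, so deg p = 4.
Symmetry: the surface is invariant under rotation about z: p = q(x² + y², z).
From the axis intercepts and sections: among the integer gridlines, it crosses the y-axis at y ∈ {-1, 0, 1}; it meets the z-axis at z = 0 (among the integer gridlines); a circular section at z = 0 has radius exactly 1.
Matching integer coefficients to the picture gives p. Check: (-1, 0, 0) on the x-axis lies on the surface, and p(-1, 0, 0) = 0. ✓

x^4 + 2*x^2*y^2 + y^4 - x^2 - y^2 + z^2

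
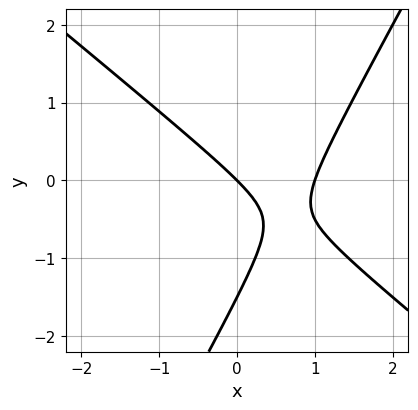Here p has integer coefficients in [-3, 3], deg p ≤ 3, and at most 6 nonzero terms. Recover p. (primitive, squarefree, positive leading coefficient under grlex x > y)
1. deg p = 2. A generic line meets the curve in up to 2 points.
2. Checking where it meets the axes: one y-axis crossing is at y = 0; among the integer gridlines, it crosses the x-axis at x ∈ {0, 1}.
3. Assembling these constraints gives the stated polynomial.

3*x^2 + 2*x*y - 2*y^2 - 3*x - 3*y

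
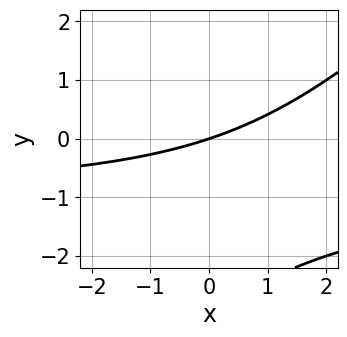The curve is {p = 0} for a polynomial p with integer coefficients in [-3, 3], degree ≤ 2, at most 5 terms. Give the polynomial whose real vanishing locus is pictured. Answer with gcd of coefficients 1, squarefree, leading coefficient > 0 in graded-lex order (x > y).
deg p = 2. A generic line meets the curve in up to 2 points.
Reading off the gridlines: it meets the y-axis at y = 0 (among the integer gridlines); it meets the x-axis at x = 0 (among the integer gridlines).
Solving for integer coefficients yields p as stated.

x*y - y^2 + x - 3*y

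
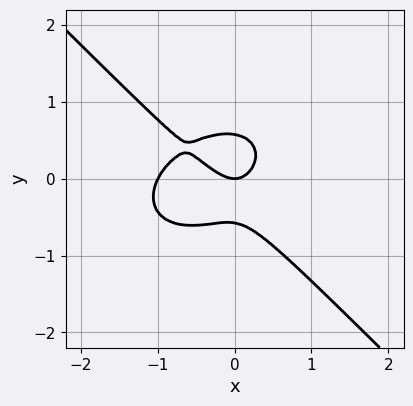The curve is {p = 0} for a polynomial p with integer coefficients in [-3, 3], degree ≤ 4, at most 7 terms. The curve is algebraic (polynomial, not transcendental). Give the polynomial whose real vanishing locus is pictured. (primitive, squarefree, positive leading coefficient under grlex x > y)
(a) The degree is 3 — the shape is more complex than any degree-2 curve.
(b) Reading off the gridlines: among the integer gridlines, it crosses the x-axis at x ∈ {-1, 0}; one y-axis crossing is at y = 0.
(c) Putting this together gives p.

2*x^3 + x*y^2 + 3*y^3 + 2*x^2 - y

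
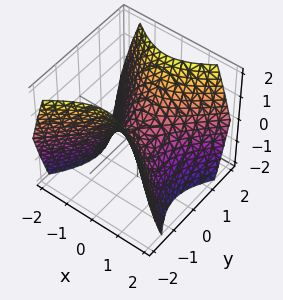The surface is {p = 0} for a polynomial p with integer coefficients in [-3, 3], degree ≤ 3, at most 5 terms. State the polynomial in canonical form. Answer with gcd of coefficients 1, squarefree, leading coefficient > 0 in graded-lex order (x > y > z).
First, the degree is 2 — a hyperbolic paraboloid; a quadric.
Next, symmetries: mirror symmetry x ↦ −x ⇒ only even powers of x; it's symmetric under y → −y, forcing even powers of y.
Next, checking where it meets the axes: one x-axis crossing is at x = 0; it crosses the y-axis at the gridline y = 0; it meets the z-axis at z = 0 (among the integer gridlines).
Finally, solving for integer coefficients yields p as stated.

x^2 - y^2 + z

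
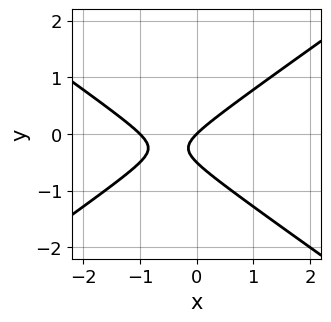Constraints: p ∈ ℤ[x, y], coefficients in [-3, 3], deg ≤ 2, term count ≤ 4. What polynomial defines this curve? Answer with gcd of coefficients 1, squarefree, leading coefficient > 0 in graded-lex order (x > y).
deg p = 2.
Reading off the gridlines: it crosses the y-axis at the gridline y = 0; among the integer gridlines, it crosses the x-axis at x ∈ {-1, 0}.
Together with the visible shape, these determine p as stated.

x^2 - 2*y^2 + x - y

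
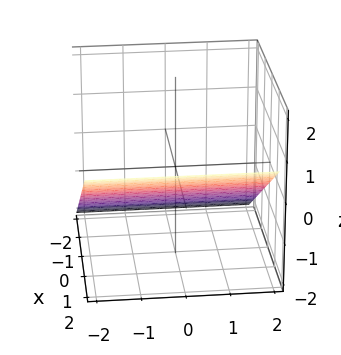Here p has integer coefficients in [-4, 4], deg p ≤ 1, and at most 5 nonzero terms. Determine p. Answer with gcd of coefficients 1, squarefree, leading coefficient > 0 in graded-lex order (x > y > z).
2*x - 3*z - 2

1. Degree: every cross-section is a straight line — this is a plane, so deg p = 1.
2. Reading off the gridlines: it meets the x-axis at x = 1 (among the integer gridlines); it misses every integer gridline on the y-axis.
3. These observations pin down the coefficients.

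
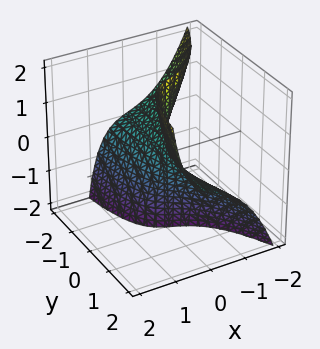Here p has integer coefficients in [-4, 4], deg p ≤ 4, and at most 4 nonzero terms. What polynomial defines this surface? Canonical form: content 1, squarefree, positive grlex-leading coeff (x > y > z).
2*x^3 + x*y*z - 2*y*z + 2*x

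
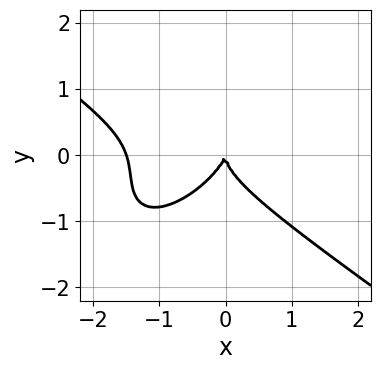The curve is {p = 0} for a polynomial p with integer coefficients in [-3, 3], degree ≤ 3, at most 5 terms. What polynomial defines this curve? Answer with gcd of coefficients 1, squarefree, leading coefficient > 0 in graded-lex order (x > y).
1. The degree is 3 — a generic line meets the curve in up to 3 points.
2. Checking where it meets the axes: it crosses the y-axis at the gridline y = 0; it meets the x-axis at x = 0 (among the integer gridlines).
3. Together with the visible shape, these determine p as stated.

2*x^3 - 2*x*y^2 + 3*y^3 + 3*x^2 - x*y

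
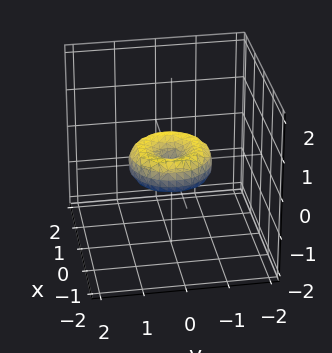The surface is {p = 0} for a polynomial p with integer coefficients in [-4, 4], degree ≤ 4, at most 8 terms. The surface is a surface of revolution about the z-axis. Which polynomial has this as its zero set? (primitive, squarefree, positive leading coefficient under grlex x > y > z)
2*x^4 + 4*x^2*y^2 + 2*y^4 - 2*x^2 - 2*y^2 + 3*z^2

(a) Degree: the shape is more complex than any degree-3 surface, so deg p = 4.
(b) Symmetries: the surface is invariant under rotation about z: p = q(x² + y², z).
(c) From the axis intercepts and sections: the y-axis gridline crossings are at y ∈ {-1, 0, 1}; it crosses the z-axis at the gridline z = 0.
(d) Assembling these constraints gives the stated polynomial. Check: (-1, 0, 0) on the x-axis lies on the surface, and p(-1, 0, 0) = 0. ✓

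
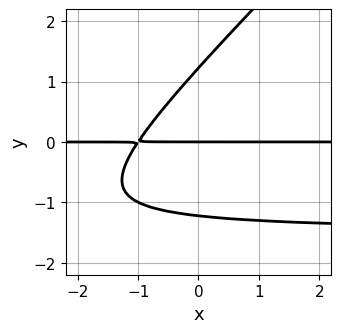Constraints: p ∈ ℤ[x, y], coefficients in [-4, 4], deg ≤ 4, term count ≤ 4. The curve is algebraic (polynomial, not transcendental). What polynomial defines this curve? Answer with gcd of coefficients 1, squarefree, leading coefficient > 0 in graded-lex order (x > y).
First, the degree is 3 — the shape is more complex than any degree-2 curve.
Next, checking where it meets the axes: the visible x-axis segment lies entirely on the curve; one y-axis crossing is at y = 0.
Finally, the integer polynomial consistent with all of this is the stated p.

2*x*y^2 - 2*y^3 + 3*x*y + 3*y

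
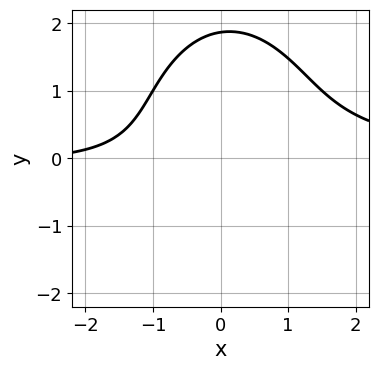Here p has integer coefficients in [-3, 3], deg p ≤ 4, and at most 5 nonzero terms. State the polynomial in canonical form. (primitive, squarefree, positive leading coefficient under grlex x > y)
2*x^2*y + y^3 - y^2 - x - 3

First, deg p = 3. No degree-2 curve has this shape.
Next, against the integer gridlines: the curve avoids every integer x-axis point in the box.
Finally, together with the visible shape, these determine p as stated.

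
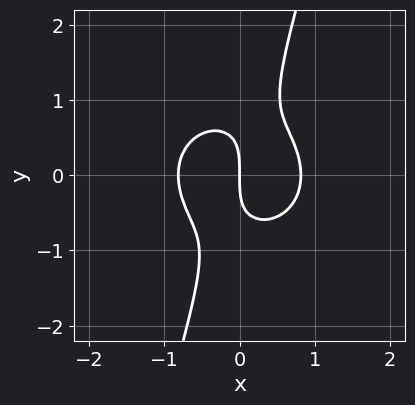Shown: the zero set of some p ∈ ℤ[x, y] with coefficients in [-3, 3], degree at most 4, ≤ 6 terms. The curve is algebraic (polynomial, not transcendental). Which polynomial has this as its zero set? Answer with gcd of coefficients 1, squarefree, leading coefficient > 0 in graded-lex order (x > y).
(a) deg p = 3.
(b) Checking where it meets the axes: one x-axis crossing is at x = 0; it crosses the y-axis at the gridline y = 0.
(c) Together with the visible shape, these determine p as stated.

3*x^3 + 3*x*y^2 - y^3 - 2*x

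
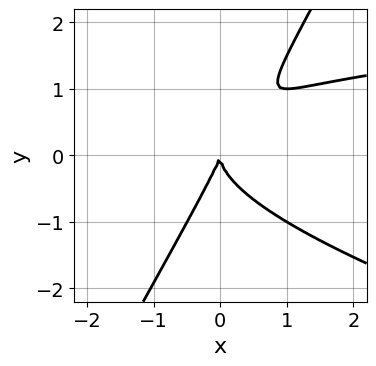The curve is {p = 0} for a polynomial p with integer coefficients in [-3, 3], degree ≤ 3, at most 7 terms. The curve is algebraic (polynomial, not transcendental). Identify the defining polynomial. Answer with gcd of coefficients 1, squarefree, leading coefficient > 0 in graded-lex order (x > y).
deg p = 3. The shape is more complex than any degree-2 curve.
Checking where it meets the axes: it meets the x-axis at x = 0 (among the integer gridlines); it meets the y-axis at y = 0 (among the integer gridlines).
Together with the visible shape, these determine p as stated.

x^2*y + 3*x*y^2 - 2*y^3 - 3*x^2 + x*y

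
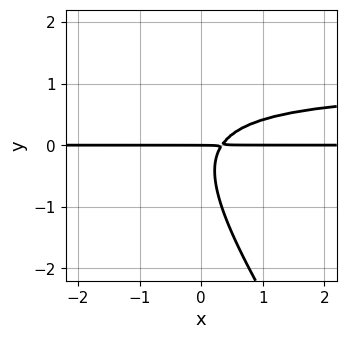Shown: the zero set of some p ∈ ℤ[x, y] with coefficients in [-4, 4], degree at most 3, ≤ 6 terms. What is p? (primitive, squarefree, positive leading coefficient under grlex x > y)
3*x*y^2 + 2*y^3 - 3*x*y + y^2 + y

1. deg p = 3. No degree-2 curve has this shape.
2. Checking where it meets the axes: it crosses the y-axis at the gridline y = 0; every point of the x-axis in the box is on the curve.
3. Assembling these constraints gives the stated polynomial.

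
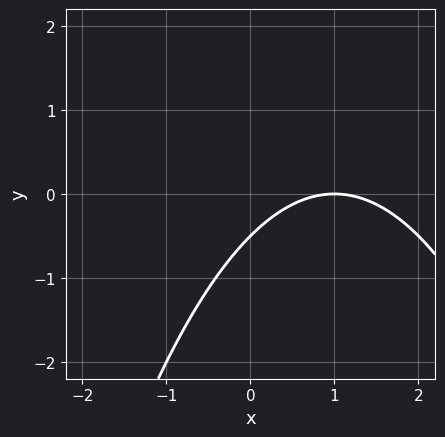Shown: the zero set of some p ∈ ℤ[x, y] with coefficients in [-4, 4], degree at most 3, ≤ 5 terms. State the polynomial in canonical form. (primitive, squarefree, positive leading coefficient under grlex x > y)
1. The degree is 2 — a generic line meets the curve in up to 2 points.
2. Against the integer gridlines: one x-axis crossing is at x = 1.
3. Matching integer coefficients to the picture gives p.

x^2 - 2*x + 2*y + 1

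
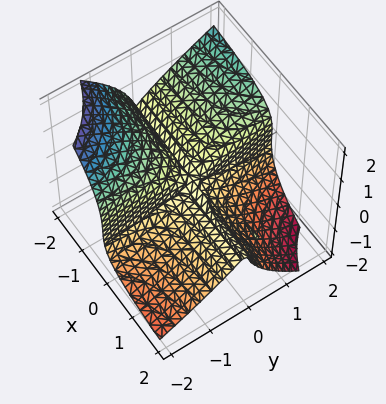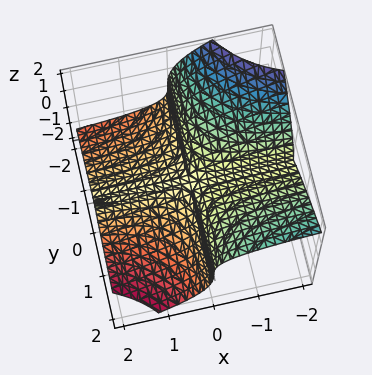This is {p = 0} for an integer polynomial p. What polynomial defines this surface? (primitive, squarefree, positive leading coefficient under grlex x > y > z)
x*y^2 - x*y*z + z^3

The picture has 2 separate pieces. They look like related sheets of one shape, so recover p as a whole.
Degree: a generic line meets the surface in up to 3 points, so deg p = 3.
Observable constraints: the visible x-axis segment lies entirely on the surface; one z-axis crossing is at z = 0; every point of the y-axis in the box is on the surface.
Fitting integer coefficients to these (and the overall shape) gives p.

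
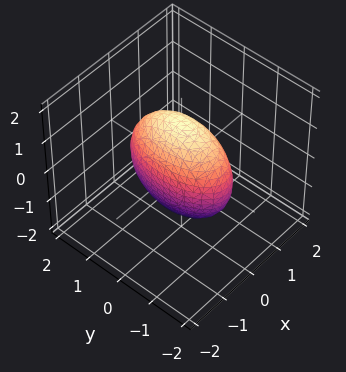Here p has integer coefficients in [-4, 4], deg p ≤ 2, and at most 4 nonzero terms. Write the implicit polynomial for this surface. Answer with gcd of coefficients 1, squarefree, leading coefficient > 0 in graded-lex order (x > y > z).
3*x^2 + y^2 + z^2 - 2

Degree: bounded and convex; a quadric, so deg p = 2.
Symmetries: the y ↦ −y reflection is a symmetry, so y appears only in even powers; the z ↦ −z reflection is a symmetry, so z appears only in even powers; the x ↦ −x reflection is a symmetry, so x appears only in even powers.
Together with the visible shape, these determine p as stated.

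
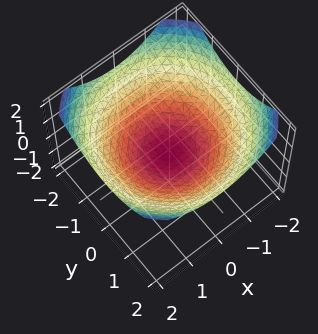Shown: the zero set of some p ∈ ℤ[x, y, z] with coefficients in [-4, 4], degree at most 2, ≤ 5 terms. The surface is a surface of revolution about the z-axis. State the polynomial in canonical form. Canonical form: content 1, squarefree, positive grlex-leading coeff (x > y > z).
x^2 + y^2 - 3*z - 1

(a) The degree is 2 — the shape is more complex than any degree-1 surface.
(b) Symmetries: the z-axis is an axis of rotation, so x and y enter only as x² + y².
(c) Checking where it meets the axes: among the integer gridlines, it crosses the x-axis at x ∈ {-1, 1}; among the integer gridlines, it crosses the y-axis at y ∈ {-1, 1}.
(d) These observations pin down the coefficients.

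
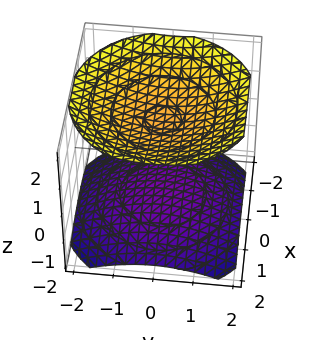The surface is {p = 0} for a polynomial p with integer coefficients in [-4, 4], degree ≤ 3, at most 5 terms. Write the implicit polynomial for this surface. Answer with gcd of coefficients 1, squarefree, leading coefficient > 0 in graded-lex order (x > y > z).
x^2 + y^2 - 2*z^2 + 3

First, there are 2 components.
Then, the degree is 2 — two separate bowl-shaped sheets opening away from each other; a quadric.
Next, symmetries: the z ↦ −z reflection is a symmetry, so z appears only in even powers; rotational symmetry about the z-axis ⇒ p depends on x, y only through x² + y².
Next, reading off the gridlines: no x-intercept at any integer in the box; no y-intercept at any integer in the box.
Finally, putting this together gives p.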